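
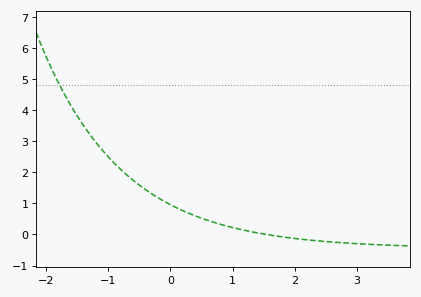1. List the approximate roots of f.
1.54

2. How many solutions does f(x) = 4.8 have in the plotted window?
1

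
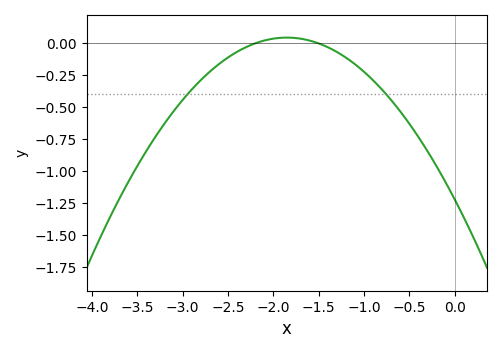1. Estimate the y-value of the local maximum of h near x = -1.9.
0.045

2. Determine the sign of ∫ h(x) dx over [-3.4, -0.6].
negative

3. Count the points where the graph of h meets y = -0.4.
2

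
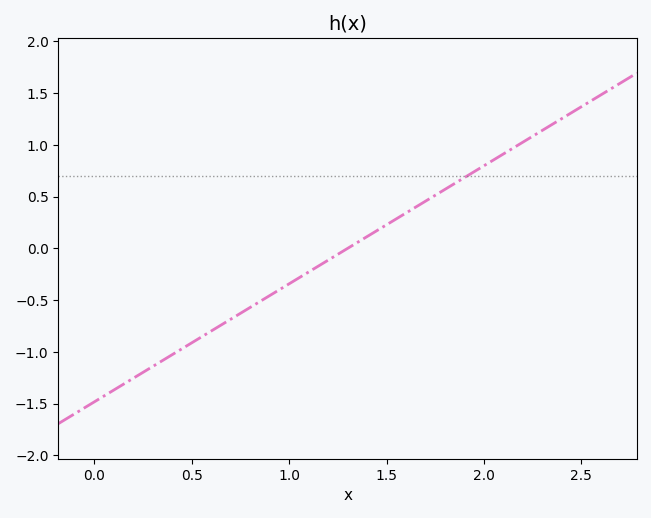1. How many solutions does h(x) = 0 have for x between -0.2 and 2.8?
1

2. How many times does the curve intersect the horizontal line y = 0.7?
1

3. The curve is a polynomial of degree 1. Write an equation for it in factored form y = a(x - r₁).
y = 1.14(x - 1.3)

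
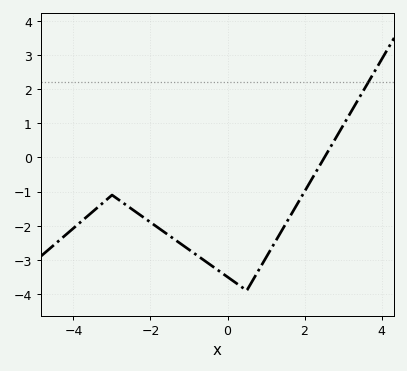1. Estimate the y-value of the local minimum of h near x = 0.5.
-3.9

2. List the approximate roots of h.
2.6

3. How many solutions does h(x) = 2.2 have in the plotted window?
1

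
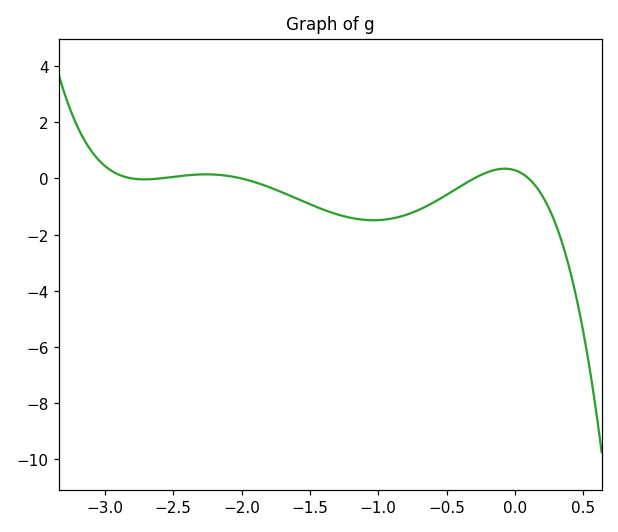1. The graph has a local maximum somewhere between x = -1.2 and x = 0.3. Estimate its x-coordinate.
-0.074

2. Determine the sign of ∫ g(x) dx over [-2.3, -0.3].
negative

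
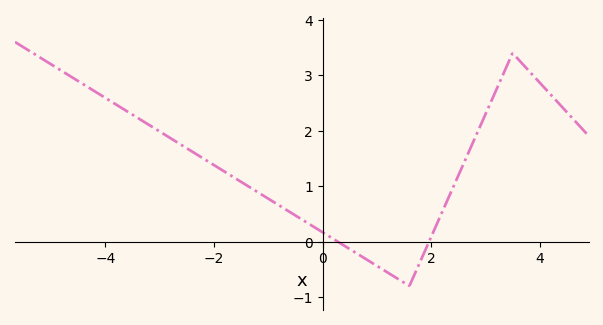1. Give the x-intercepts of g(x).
0.2, 2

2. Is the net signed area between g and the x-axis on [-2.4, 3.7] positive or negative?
positive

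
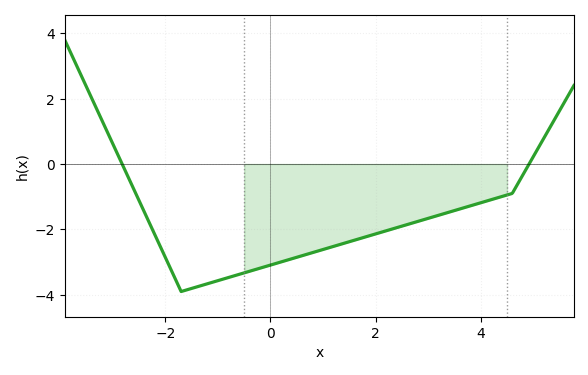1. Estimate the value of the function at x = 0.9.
-2.6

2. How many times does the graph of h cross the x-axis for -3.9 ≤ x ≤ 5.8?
2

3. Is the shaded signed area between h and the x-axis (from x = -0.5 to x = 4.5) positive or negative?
negative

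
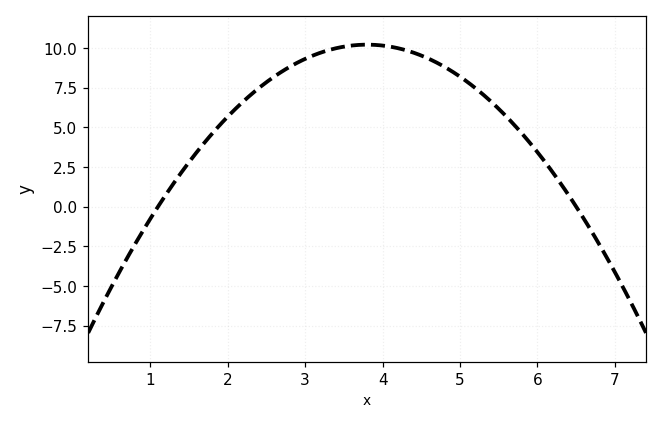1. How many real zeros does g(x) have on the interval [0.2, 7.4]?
2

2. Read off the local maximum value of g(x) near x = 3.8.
10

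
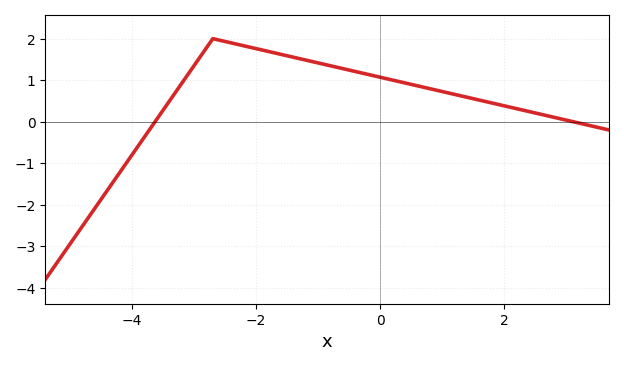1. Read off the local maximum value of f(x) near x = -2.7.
2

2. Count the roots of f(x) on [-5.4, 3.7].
2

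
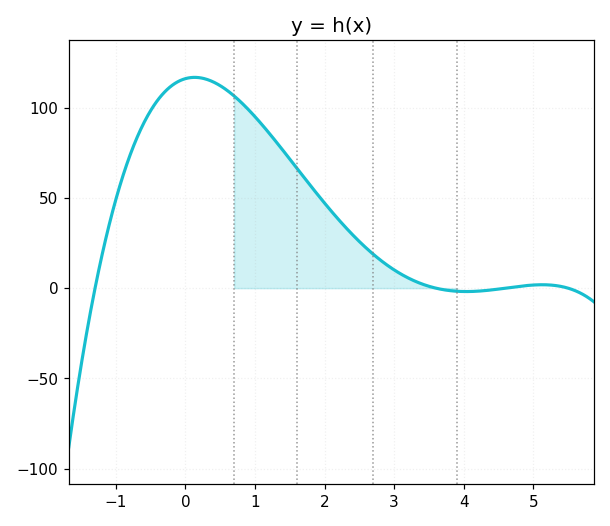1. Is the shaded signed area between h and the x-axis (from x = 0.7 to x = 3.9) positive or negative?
positive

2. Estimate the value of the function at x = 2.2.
38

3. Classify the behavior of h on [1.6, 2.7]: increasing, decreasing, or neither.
decreasing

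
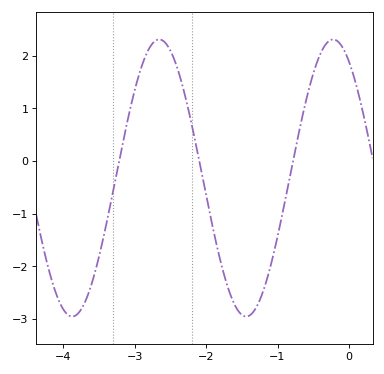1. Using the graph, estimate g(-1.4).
-2.9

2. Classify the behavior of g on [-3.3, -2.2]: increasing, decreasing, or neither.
neither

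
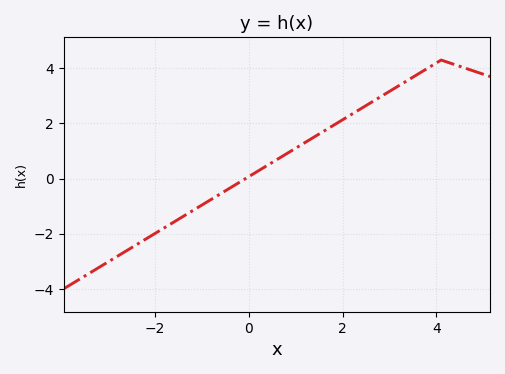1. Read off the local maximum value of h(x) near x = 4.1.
4.2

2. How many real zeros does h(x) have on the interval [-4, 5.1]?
1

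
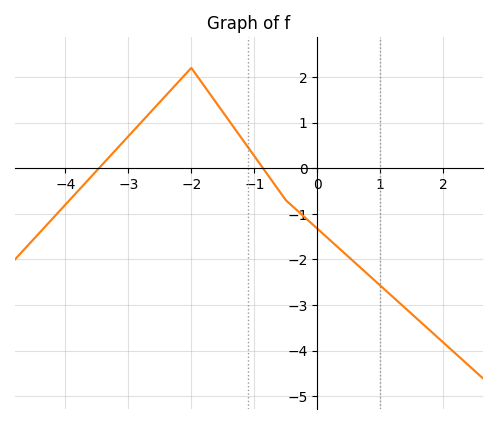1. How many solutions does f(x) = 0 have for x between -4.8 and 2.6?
2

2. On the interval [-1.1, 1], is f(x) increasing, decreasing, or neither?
decreasing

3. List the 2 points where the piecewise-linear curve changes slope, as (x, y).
(-2, 2.2); (-0.5, -0.7)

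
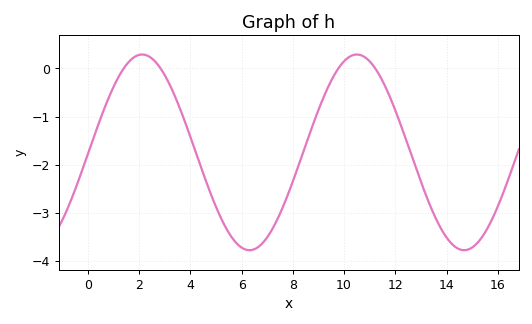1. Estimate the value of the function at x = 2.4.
0.2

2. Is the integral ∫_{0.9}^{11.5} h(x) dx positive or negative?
negative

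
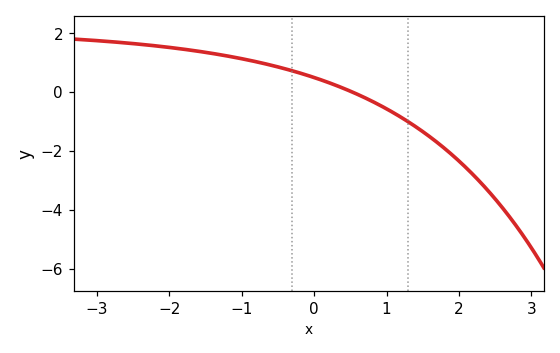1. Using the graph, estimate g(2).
-2.4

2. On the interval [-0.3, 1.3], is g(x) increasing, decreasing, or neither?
decreasing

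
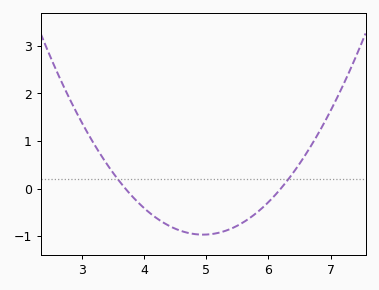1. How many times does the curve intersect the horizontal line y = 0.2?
2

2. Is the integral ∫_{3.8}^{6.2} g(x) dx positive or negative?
negative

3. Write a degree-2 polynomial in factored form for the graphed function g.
y = 0.62(x - 3.7)(x - 6.2)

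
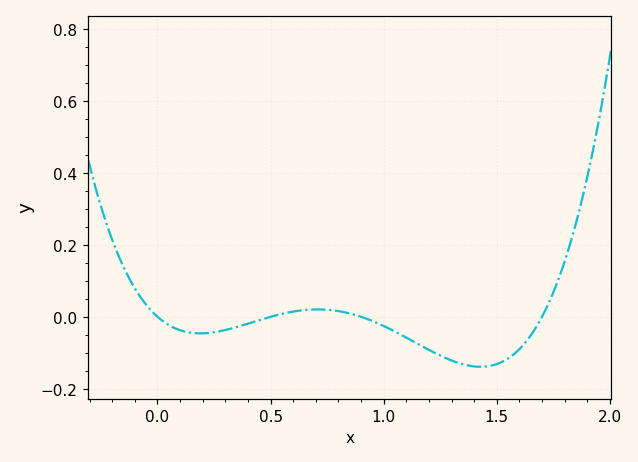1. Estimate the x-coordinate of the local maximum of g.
0.7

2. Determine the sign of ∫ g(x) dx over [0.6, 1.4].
negative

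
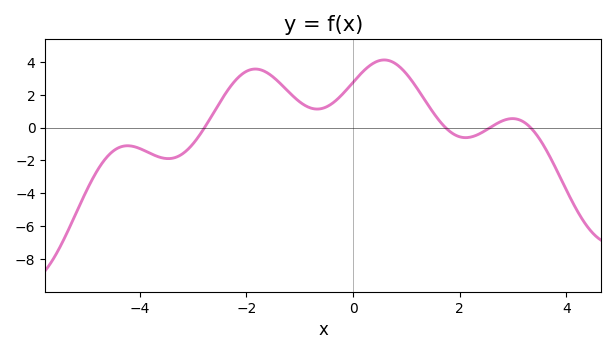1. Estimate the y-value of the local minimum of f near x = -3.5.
-1.8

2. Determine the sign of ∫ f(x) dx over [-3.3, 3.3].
positive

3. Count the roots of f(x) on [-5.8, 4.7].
4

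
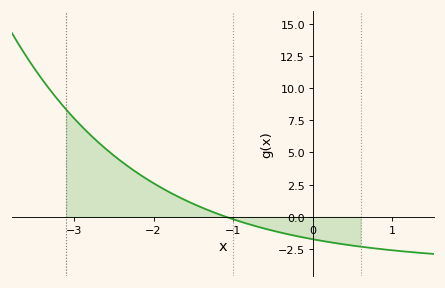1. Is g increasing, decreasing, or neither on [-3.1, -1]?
decreasing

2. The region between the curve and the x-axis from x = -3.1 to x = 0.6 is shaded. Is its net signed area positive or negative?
positive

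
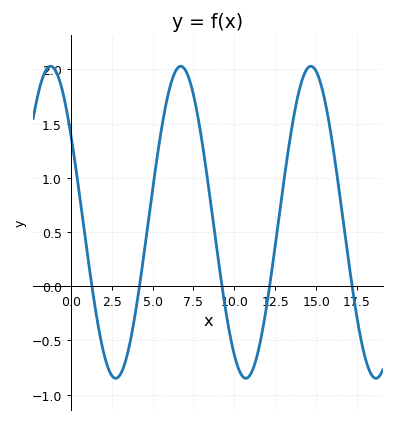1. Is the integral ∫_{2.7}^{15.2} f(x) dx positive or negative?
positive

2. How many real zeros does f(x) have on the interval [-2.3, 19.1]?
5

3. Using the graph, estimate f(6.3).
1.95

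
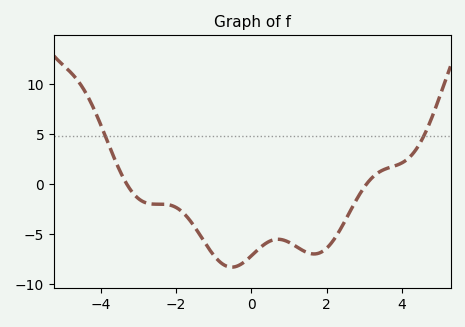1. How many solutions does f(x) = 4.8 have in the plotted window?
2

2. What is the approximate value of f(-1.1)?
-6.58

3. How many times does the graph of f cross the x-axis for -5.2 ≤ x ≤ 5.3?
2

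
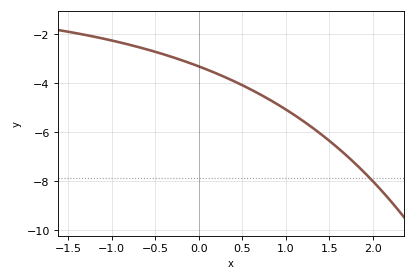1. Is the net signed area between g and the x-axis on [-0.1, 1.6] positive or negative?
negative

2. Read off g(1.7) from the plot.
-6.97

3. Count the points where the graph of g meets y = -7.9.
1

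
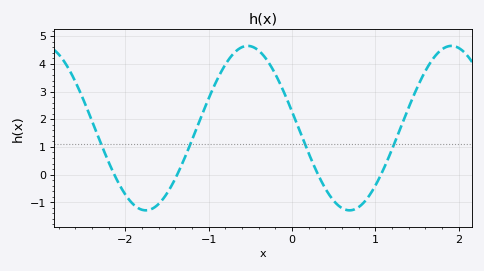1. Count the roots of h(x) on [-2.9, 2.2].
4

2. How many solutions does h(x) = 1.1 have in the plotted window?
4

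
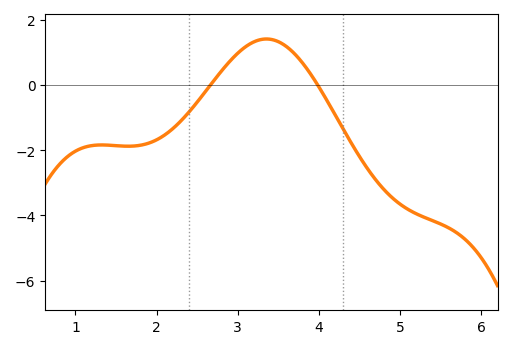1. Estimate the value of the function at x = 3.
0.971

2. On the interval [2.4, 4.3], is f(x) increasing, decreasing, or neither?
neither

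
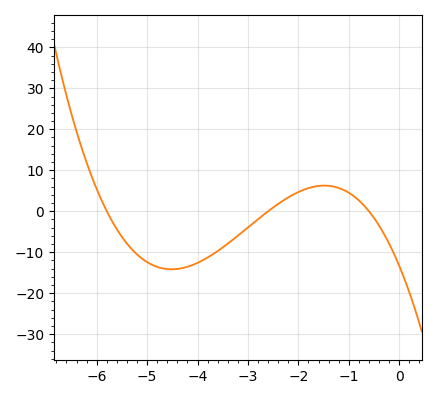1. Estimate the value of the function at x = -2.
4.69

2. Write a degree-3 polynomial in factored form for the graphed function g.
y = -1.47(x + 5.8)(x + 2.6)(x + 0.6)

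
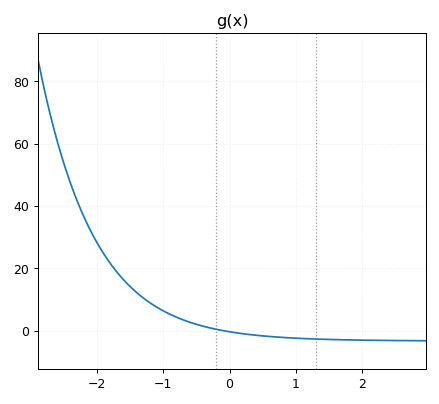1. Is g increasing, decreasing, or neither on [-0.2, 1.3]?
decreasing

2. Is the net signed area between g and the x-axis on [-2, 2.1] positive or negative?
positive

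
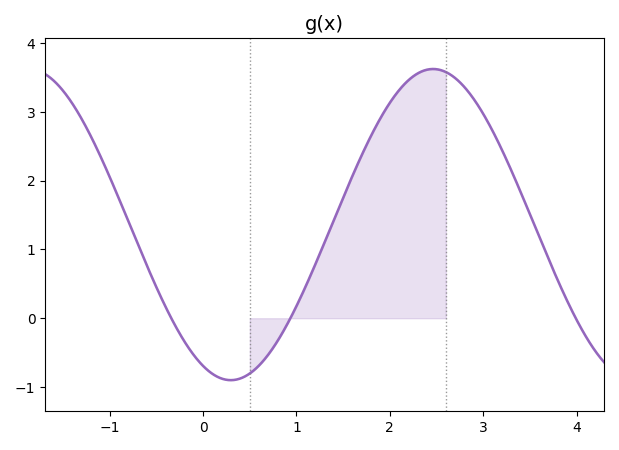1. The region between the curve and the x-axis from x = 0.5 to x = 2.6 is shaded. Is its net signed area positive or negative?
positive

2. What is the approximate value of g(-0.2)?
-0.3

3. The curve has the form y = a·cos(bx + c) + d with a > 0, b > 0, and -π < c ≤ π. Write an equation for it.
y = 2.26cos(1.4x + 2.7) + 1.36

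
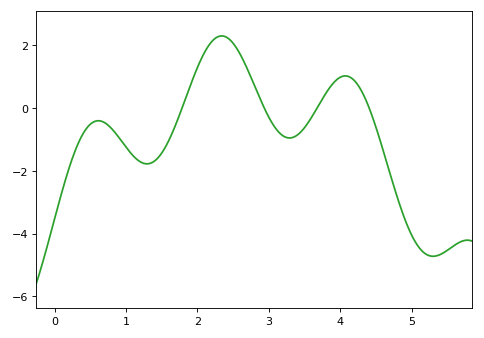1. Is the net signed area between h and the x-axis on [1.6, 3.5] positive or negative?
positive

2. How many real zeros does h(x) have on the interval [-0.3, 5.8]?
4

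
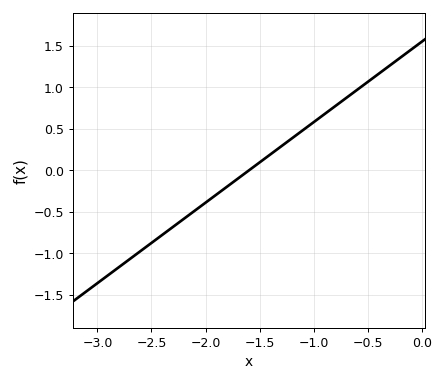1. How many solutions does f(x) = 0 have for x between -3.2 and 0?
1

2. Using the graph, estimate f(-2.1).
-0.485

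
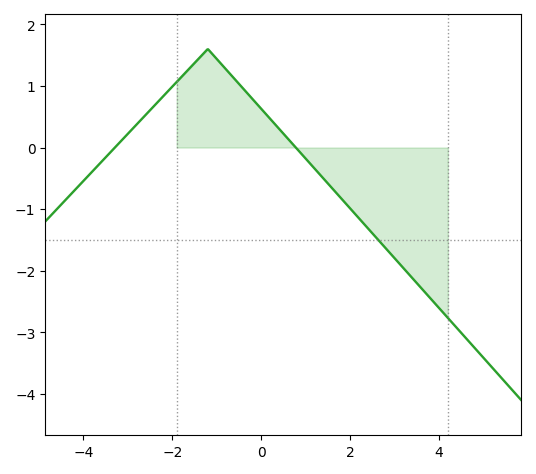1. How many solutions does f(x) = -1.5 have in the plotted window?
1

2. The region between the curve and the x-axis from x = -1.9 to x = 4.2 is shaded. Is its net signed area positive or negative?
negative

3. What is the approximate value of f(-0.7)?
1.2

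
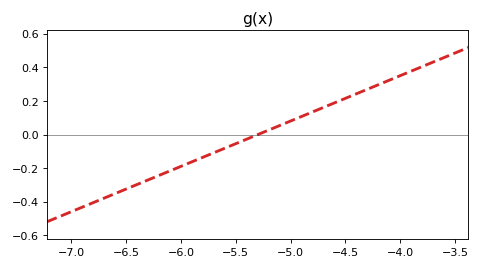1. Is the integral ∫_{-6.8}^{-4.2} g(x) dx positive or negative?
negative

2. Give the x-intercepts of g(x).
-5.3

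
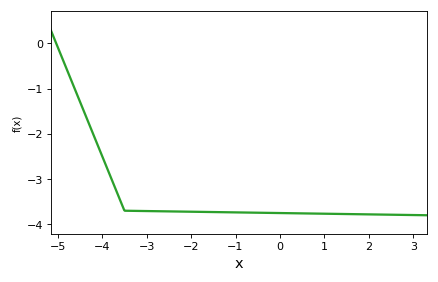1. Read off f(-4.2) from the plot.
-2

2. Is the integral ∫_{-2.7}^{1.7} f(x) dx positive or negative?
negative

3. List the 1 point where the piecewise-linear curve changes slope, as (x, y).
(-3.5, -3.7)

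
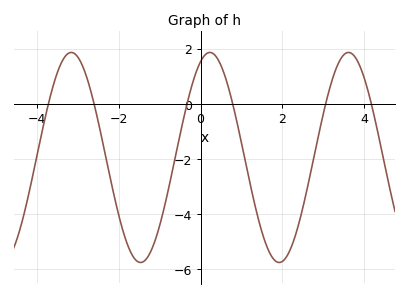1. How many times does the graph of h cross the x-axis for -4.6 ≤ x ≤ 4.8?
6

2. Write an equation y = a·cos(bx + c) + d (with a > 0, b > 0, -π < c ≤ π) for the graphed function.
y = 3.81cos(1.9x - 0.42) - 1.94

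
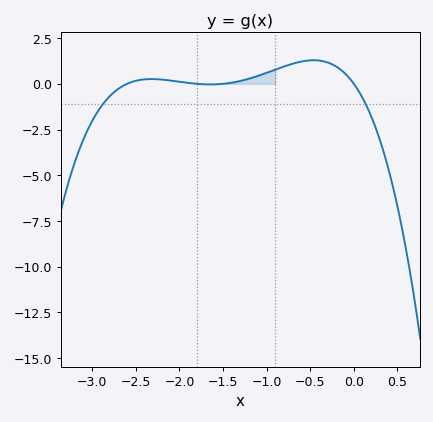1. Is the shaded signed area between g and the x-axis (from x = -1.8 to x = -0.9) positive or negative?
positive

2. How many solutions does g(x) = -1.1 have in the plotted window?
2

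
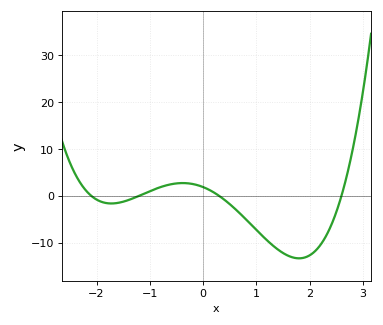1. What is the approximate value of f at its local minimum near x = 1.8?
-13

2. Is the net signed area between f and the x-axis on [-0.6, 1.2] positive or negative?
negative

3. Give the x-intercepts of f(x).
-2.1, -1.2, 0.3, 2.6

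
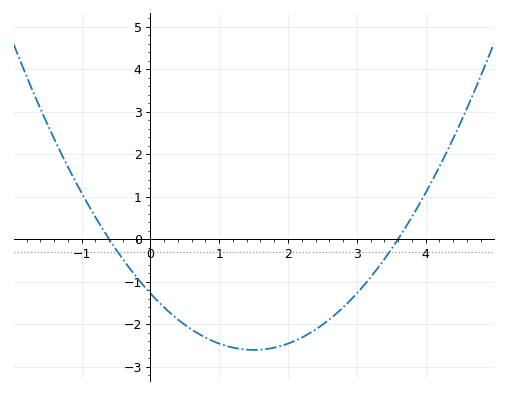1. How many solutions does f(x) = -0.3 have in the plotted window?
2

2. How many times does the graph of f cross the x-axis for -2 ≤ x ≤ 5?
2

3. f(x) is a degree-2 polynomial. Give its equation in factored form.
y = 0.59(x + 0.6)(x - 3.6)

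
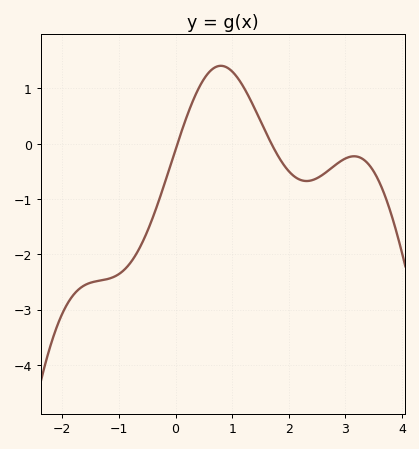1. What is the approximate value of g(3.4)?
-0.4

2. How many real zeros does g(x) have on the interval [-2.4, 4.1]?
2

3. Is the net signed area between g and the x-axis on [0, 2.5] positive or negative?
positive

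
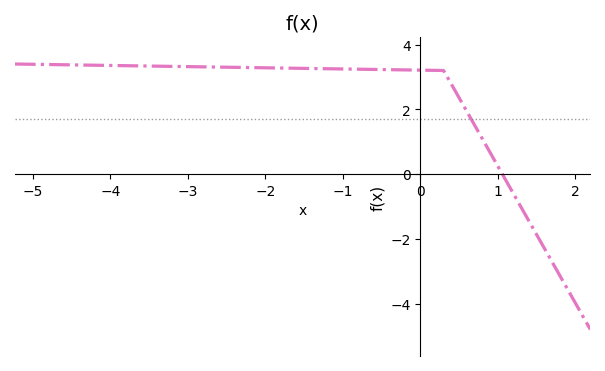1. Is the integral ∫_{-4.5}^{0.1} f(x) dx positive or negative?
positive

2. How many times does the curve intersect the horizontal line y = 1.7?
1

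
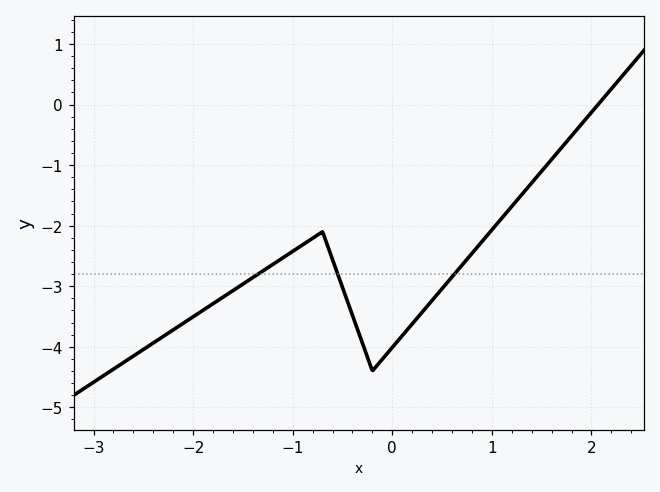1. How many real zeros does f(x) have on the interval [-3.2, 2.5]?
1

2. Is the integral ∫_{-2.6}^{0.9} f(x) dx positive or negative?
negative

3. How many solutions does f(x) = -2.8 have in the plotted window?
3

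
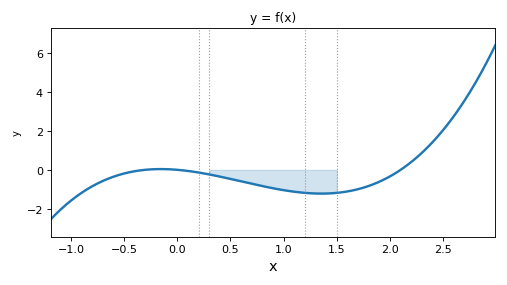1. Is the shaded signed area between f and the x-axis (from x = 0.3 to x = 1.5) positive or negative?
negative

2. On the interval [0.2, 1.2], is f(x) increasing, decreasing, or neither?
decreasing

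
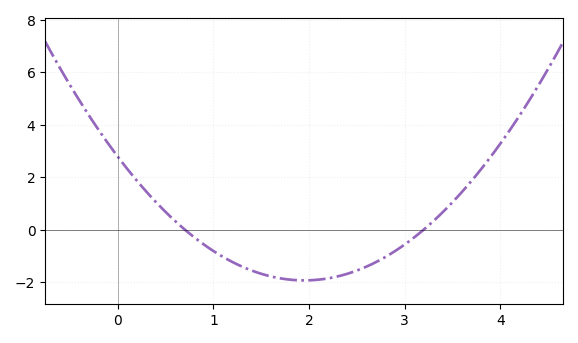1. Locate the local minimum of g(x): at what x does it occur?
1.95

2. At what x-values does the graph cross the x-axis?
0.7, 3.2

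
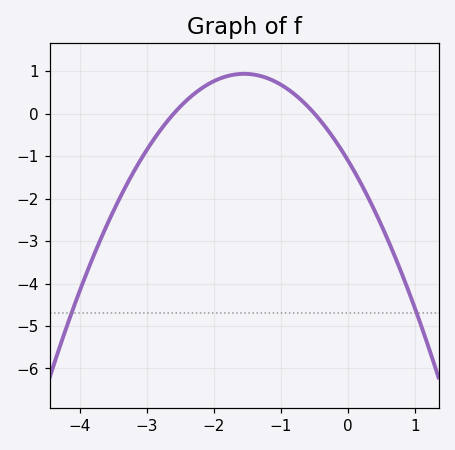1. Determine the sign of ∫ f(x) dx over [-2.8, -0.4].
positive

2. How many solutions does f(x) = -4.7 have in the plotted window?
2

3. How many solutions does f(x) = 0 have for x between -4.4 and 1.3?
2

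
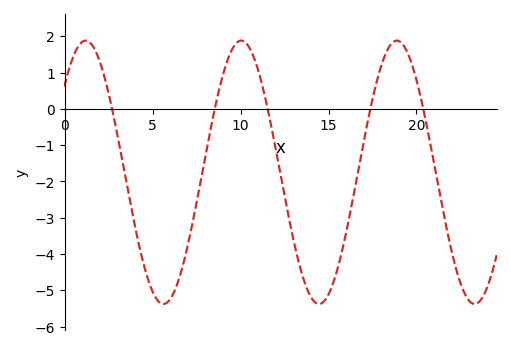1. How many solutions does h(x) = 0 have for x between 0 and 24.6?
5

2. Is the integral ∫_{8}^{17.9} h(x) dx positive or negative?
negative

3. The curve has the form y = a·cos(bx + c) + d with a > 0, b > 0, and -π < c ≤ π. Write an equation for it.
y = 3.63cos(0.71x - 0.842) - 1.75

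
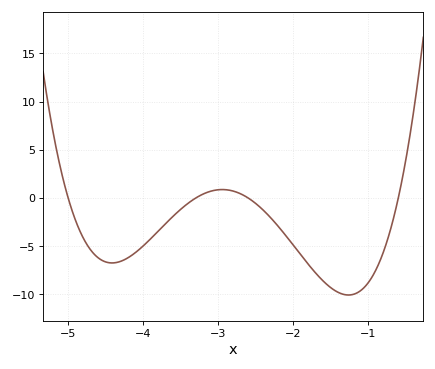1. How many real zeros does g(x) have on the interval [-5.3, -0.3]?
4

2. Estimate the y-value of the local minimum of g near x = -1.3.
-10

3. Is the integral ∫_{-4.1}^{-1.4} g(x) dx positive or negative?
negative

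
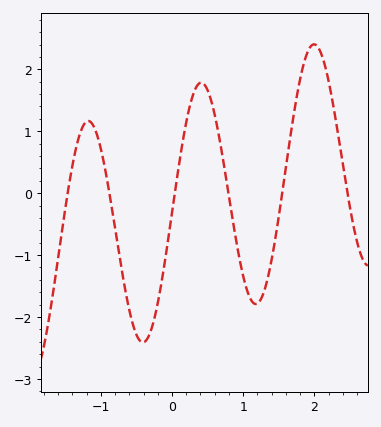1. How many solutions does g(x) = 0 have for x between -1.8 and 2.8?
6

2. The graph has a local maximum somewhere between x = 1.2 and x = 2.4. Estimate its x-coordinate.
2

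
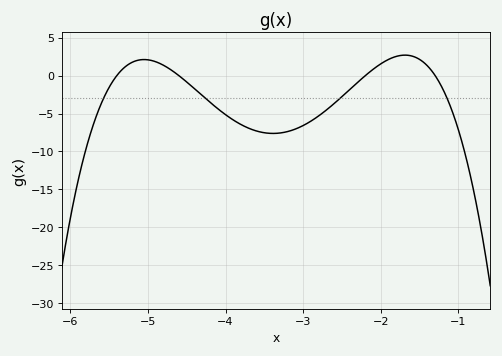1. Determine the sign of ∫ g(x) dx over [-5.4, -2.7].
negative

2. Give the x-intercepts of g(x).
-5.4, -4.6, -2.2, -1.3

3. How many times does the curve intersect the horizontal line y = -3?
4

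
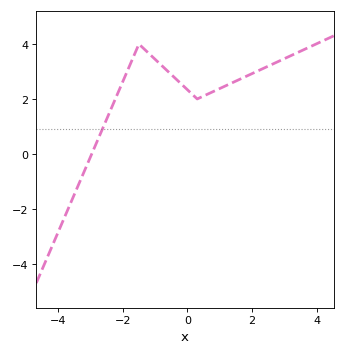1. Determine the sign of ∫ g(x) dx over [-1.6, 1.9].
positive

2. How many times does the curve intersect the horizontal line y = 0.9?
1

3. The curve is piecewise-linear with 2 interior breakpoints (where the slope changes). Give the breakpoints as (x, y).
(-1.5, 4); (0.3, 2)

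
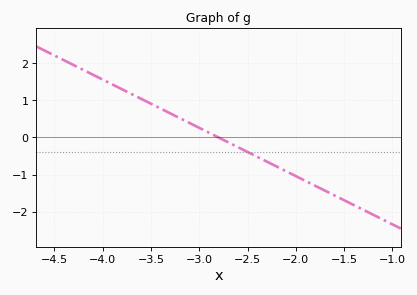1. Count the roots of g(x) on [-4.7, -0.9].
1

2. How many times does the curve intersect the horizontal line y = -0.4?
1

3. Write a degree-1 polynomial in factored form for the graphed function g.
y = -1.3(x + 2.8)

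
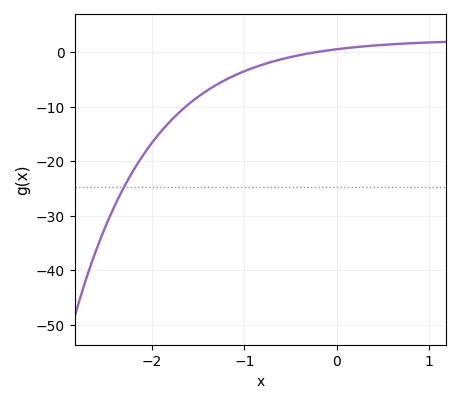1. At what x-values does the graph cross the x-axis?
-0.234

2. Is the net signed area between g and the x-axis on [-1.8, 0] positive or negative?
negative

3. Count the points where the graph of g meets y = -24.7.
1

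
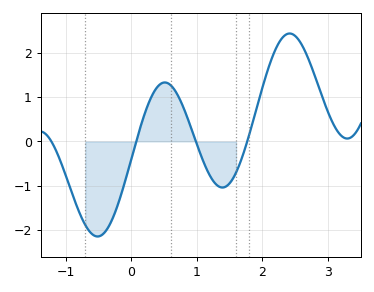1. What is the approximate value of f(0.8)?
0.755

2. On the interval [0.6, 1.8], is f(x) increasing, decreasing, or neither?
neither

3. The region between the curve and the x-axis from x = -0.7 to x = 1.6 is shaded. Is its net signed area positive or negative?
negative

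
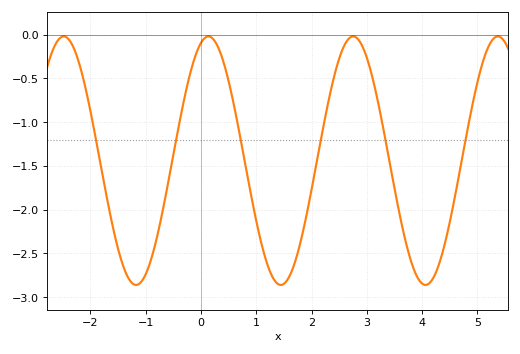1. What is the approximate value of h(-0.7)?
-2.05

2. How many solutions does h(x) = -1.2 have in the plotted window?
6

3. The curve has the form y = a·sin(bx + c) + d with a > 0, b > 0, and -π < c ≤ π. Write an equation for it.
y = 1.42sin(2.4x + 1.2) - 1.44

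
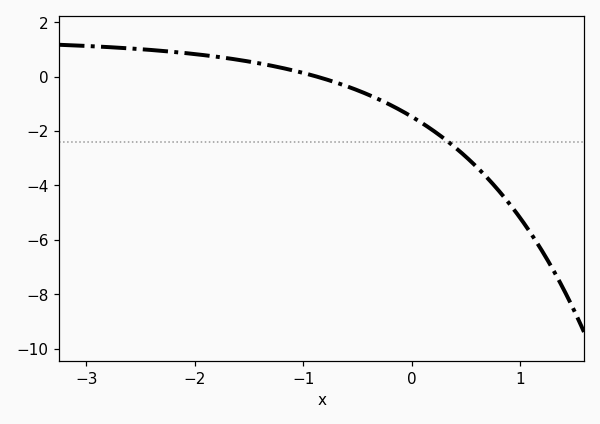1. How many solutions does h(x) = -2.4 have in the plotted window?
1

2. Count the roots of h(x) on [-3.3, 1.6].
1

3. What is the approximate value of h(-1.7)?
0.6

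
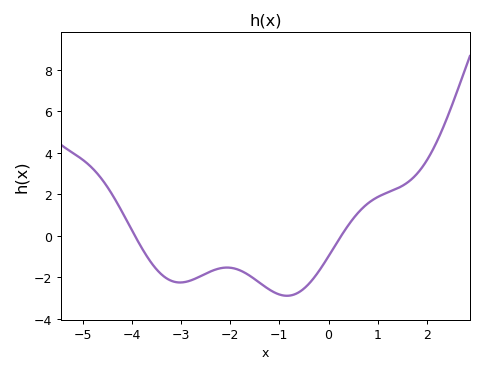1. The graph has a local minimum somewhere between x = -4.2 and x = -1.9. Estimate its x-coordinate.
-3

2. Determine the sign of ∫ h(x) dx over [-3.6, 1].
negative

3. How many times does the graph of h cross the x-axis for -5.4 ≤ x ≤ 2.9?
2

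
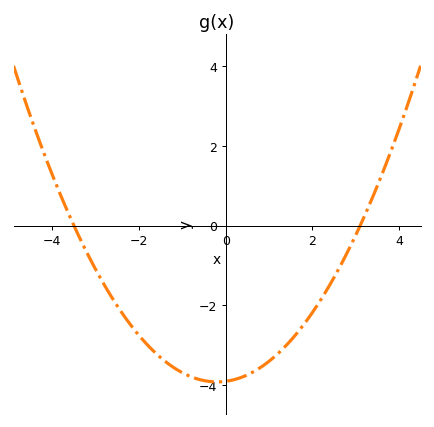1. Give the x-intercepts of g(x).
-3.6, 3.2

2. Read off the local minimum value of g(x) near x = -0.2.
-4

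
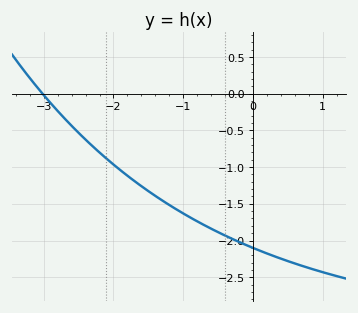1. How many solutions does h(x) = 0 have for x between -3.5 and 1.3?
1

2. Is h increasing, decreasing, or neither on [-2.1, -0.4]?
decreasing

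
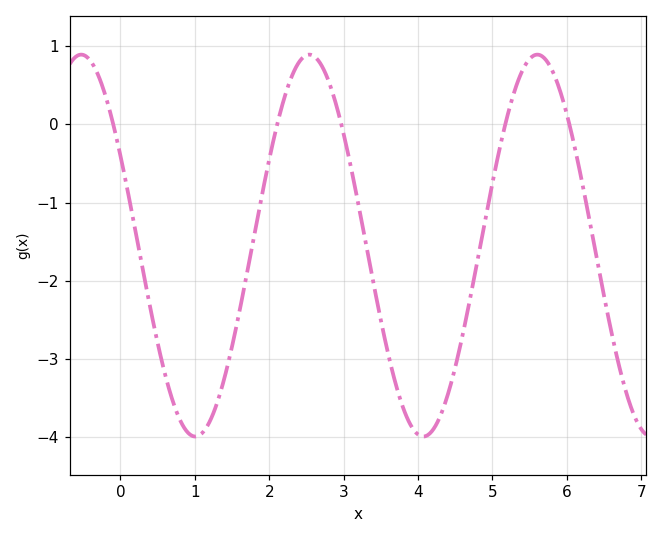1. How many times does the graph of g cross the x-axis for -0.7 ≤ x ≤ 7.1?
5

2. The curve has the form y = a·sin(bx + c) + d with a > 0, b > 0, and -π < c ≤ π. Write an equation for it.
y = 2.44sin(2x + 2.7) - 1.55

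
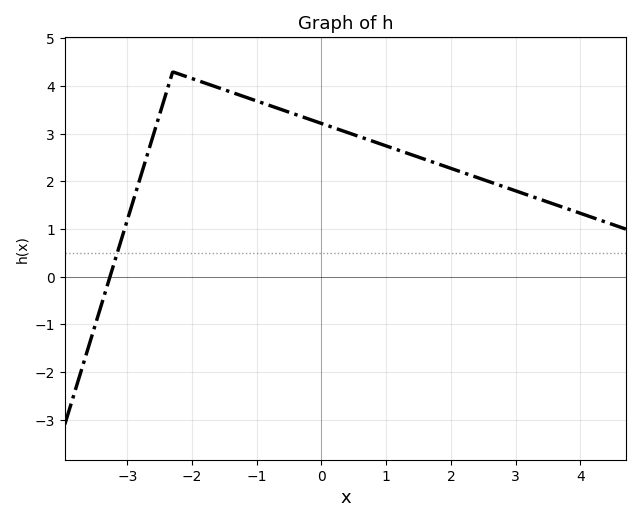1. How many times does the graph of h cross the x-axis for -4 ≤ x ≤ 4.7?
1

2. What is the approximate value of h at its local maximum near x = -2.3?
4.3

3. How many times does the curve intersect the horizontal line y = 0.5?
1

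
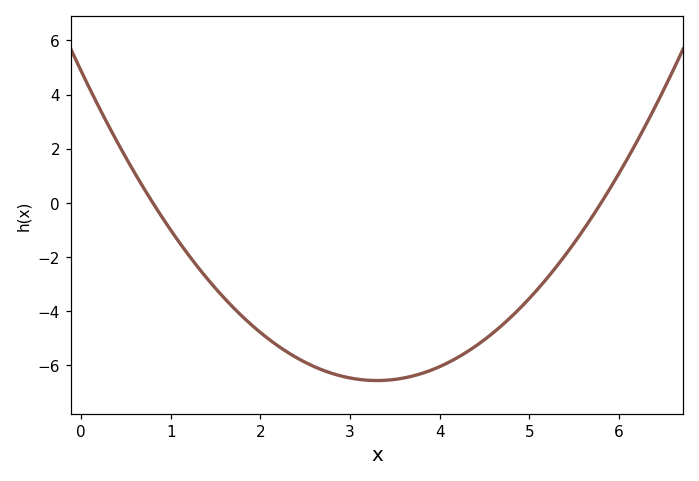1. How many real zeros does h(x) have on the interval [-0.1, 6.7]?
2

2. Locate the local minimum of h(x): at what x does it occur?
3.3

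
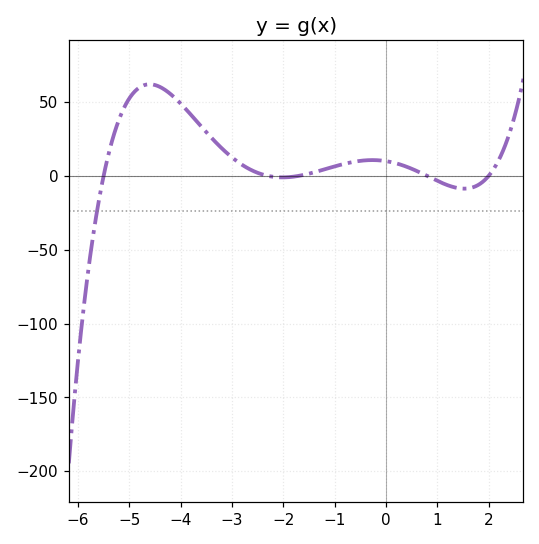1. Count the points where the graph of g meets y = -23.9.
1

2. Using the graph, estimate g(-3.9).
45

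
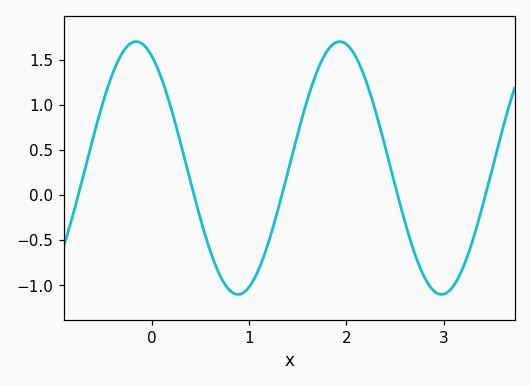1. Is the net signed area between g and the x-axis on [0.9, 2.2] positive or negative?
positive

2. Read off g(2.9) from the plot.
-1.06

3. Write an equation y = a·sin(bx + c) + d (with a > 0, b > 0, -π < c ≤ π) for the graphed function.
y = 1.4sin(3x + 2.06) + 0.3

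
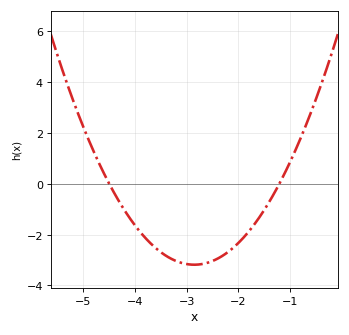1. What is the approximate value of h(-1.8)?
-1.9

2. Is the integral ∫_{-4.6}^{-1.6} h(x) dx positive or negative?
negative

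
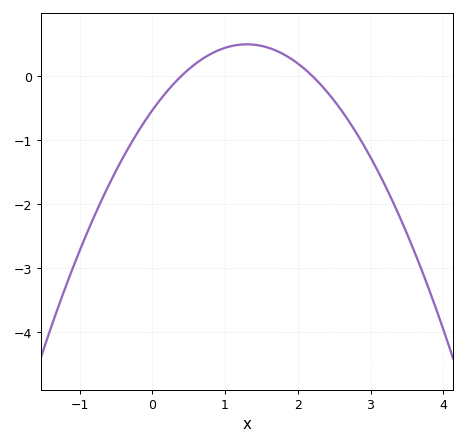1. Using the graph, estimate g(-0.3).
-1.1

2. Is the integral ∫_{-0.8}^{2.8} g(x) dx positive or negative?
negative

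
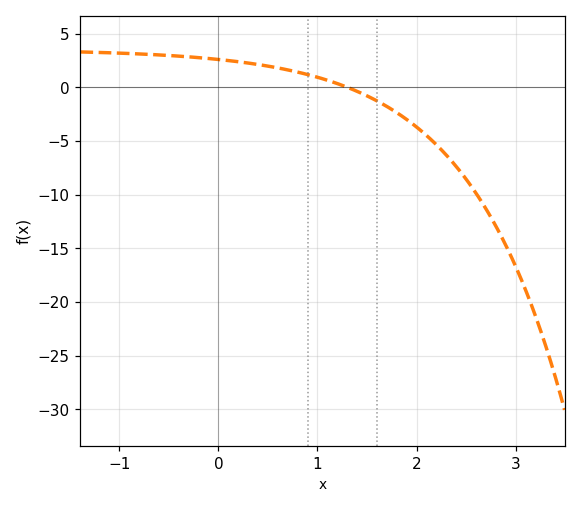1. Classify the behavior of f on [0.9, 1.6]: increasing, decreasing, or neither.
decreasing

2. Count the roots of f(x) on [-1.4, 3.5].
1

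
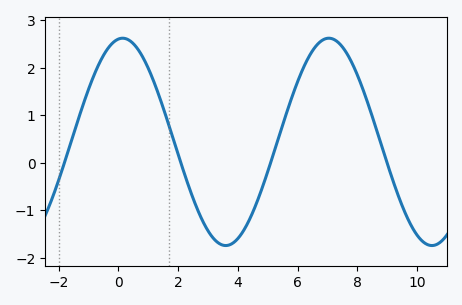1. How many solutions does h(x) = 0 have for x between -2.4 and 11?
4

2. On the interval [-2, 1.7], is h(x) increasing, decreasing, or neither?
neither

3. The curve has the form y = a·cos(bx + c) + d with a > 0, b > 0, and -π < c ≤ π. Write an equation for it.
y = 2.18cos(0.91x - 0.13) + 0.44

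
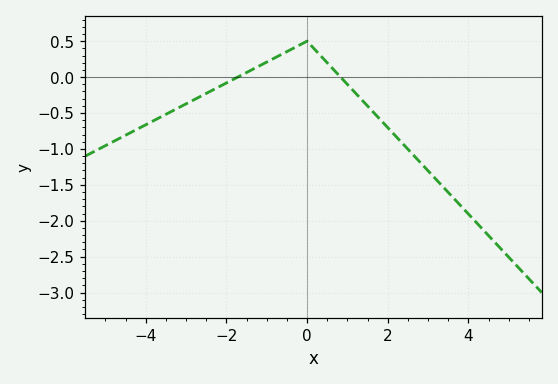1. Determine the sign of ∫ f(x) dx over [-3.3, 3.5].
negative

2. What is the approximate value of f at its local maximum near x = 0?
0.5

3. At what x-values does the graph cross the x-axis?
-1.8, 0.8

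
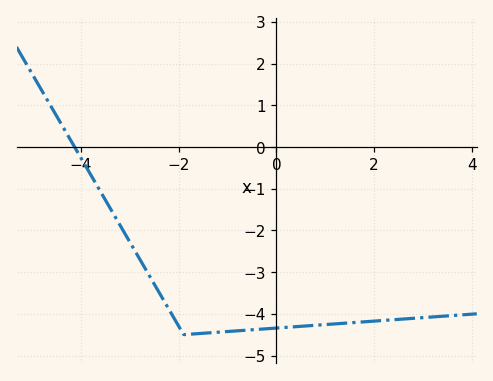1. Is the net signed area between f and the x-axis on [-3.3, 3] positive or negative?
negative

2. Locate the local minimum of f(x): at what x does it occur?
-1.8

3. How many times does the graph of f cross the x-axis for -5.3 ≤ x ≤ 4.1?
1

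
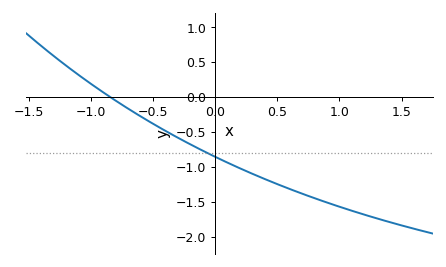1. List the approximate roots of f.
-0.85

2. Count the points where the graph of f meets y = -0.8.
1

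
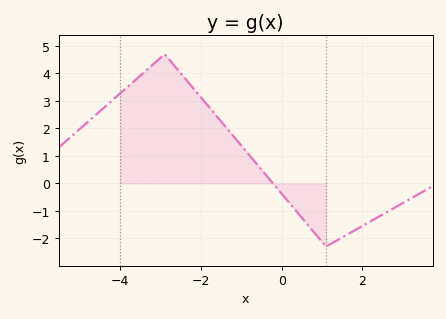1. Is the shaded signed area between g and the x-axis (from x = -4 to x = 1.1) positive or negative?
positive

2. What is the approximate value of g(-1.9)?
3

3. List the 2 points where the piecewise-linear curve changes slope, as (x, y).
(-2.9, 4.7); (1.1, -2.3)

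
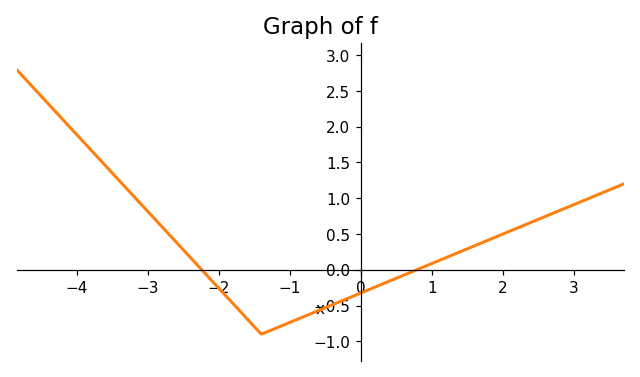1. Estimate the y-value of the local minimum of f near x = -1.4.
-0.899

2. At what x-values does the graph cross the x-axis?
-2.24, 0.785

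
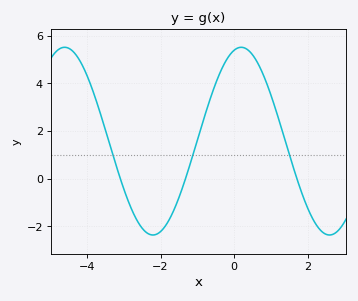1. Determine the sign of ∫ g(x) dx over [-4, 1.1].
positive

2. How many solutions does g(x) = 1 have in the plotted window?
3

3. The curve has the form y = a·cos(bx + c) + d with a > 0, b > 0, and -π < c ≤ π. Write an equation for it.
y = 3.94cos(1.31x - 0.252) + 1.58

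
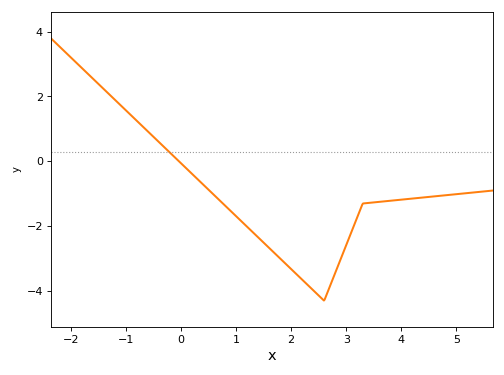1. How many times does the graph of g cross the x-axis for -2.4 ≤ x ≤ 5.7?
1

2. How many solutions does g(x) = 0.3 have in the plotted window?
1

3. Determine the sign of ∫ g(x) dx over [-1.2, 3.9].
negative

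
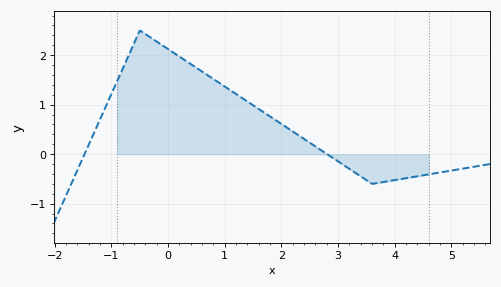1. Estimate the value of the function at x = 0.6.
1.67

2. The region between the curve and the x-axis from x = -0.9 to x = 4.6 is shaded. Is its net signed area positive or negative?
positive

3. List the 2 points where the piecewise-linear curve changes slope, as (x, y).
(-0.5, 2.5); (3.6, -0.6)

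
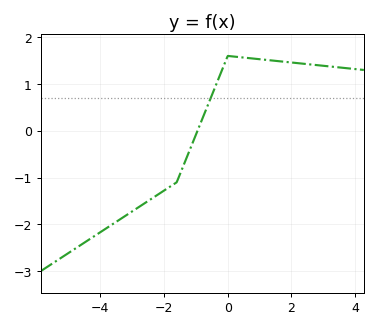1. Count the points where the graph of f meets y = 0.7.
1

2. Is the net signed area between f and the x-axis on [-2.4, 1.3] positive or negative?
positive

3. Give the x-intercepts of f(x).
-1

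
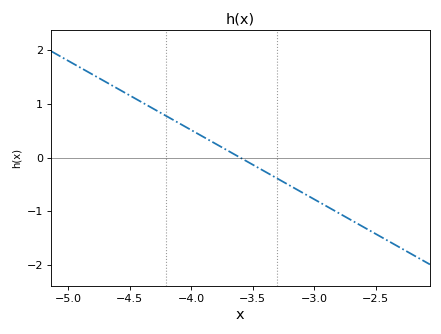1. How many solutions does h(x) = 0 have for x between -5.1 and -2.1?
1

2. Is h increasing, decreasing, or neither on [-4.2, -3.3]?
decreasing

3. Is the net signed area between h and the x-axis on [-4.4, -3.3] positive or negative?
positive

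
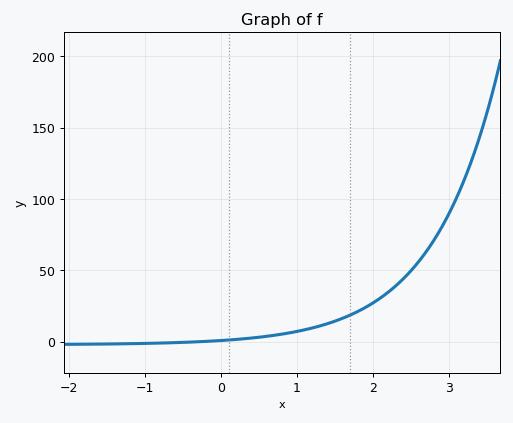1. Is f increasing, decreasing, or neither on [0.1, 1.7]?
increasing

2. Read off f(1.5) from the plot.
14.3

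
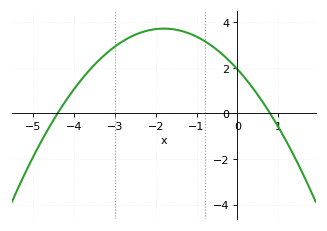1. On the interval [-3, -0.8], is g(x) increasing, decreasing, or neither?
neither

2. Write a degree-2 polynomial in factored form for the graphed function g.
y = -0.55(x + 4.4)(x - 0.8)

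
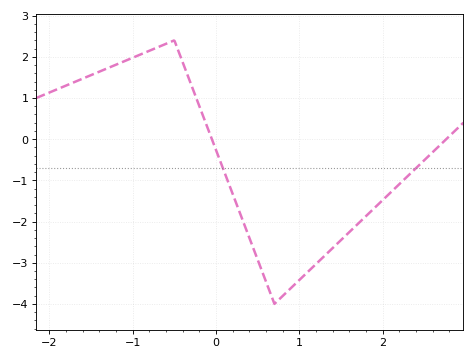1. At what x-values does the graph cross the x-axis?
0, 2.8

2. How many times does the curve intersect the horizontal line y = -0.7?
2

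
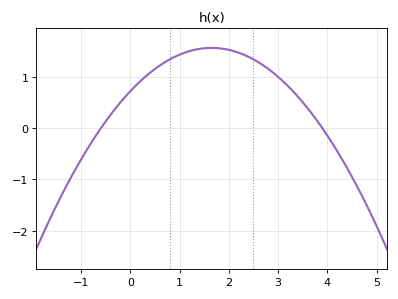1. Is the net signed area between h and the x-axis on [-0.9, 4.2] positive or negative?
positive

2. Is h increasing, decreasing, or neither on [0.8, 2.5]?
neither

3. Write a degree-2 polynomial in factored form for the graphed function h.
y = -0.31(x + 0.6)(x - 3.9)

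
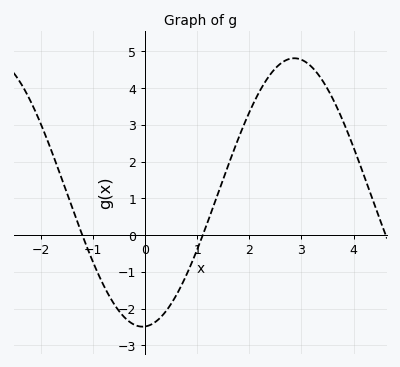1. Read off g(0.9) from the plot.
-0.742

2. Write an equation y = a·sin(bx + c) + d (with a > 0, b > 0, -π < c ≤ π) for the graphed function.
y = 3.65sin(1.08x - 1.52) + 1.16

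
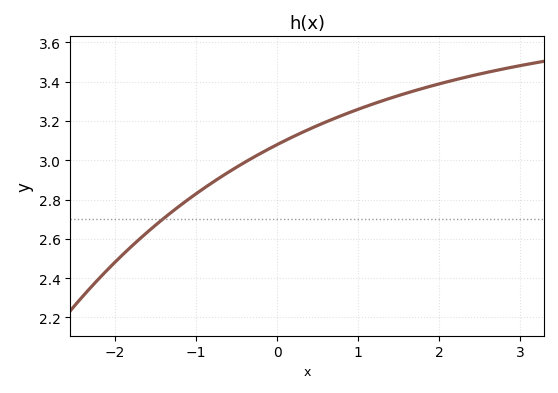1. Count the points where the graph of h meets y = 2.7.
1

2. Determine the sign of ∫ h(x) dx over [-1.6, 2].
positive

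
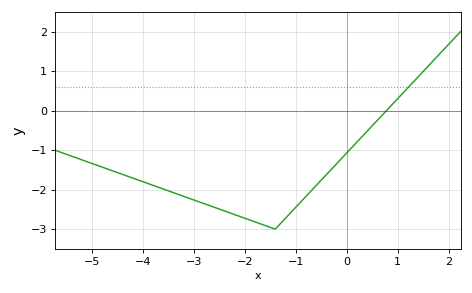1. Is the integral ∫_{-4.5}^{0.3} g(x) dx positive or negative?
negative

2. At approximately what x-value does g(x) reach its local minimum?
-1.4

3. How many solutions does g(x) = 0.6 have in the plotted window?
1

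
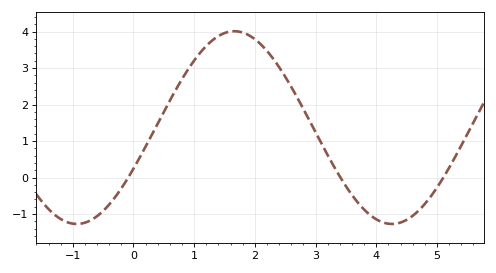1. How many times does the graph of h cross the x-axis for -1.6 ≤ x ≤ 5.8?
3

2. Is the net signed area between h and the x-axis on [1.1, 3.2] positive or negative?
positive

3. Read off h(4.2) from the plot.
-1.3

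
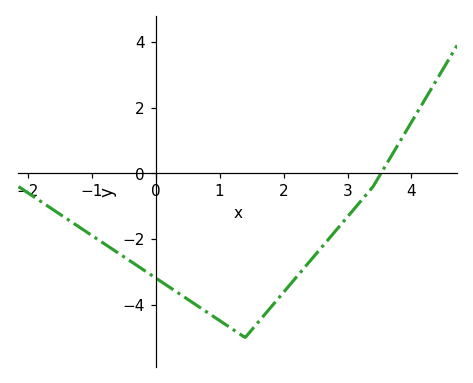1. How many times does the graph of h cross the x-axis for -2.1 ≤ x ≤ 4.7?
1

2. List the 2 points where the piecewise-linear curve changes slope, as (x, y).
(1.4, -5); (3.4, -0.4)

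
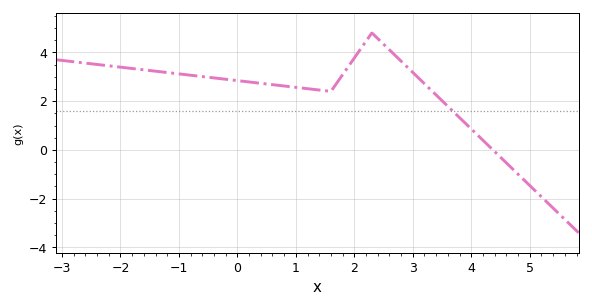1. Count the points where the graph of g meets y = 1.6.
1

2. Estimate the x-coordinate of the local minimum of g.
1.6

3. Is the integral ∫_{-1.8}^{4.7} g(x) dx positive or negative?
positive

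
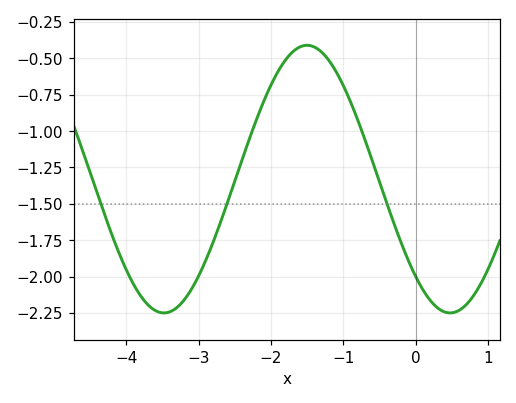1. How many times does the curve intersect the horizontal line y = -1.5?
3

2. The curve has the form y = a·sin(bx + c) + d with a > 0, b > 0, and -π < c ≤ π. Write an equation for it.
y = 0.92sin(1.6x - 2.3) - 1.33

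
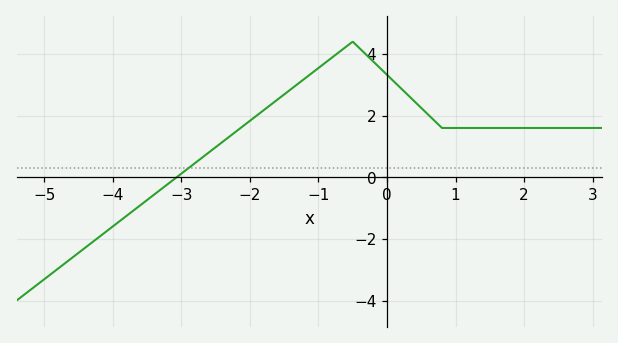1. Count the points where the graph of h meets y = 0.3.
1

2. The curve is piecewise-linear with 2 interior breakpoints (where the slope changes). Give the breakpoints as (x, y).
(-0.5, 4.4); (0.8, 1.6)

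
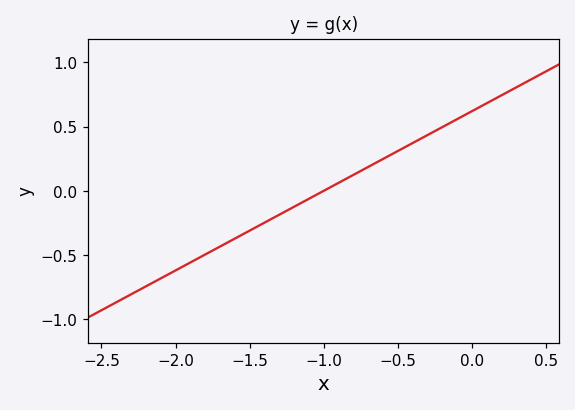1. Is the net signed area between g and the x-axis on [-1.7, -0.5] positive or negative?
negative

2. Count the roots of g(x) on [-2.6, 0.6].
1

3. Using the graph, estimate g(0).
0.6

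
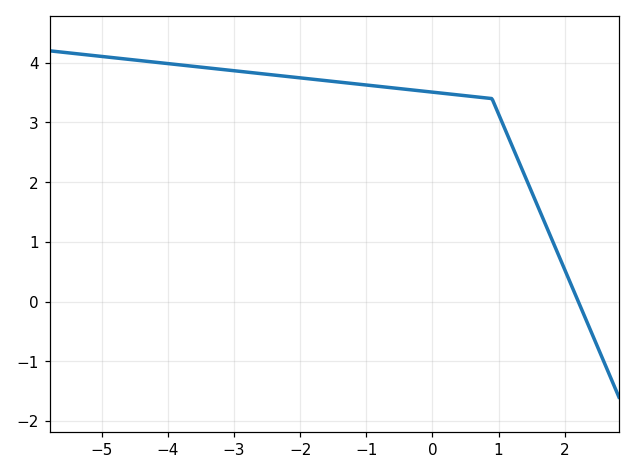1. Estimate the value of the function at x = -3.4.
3.91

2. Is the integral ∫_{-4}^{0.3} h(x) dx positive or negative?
positive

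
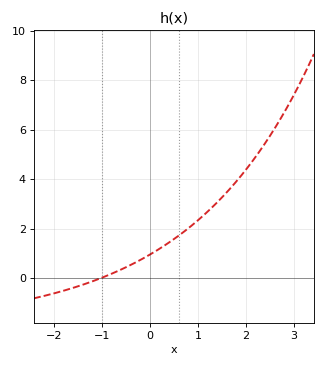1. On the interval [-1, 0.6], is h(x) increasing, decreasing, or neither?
increasing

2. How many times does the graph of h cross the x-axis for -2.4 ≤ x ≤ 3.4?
1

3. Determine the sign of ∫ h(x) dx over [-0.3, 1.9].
positive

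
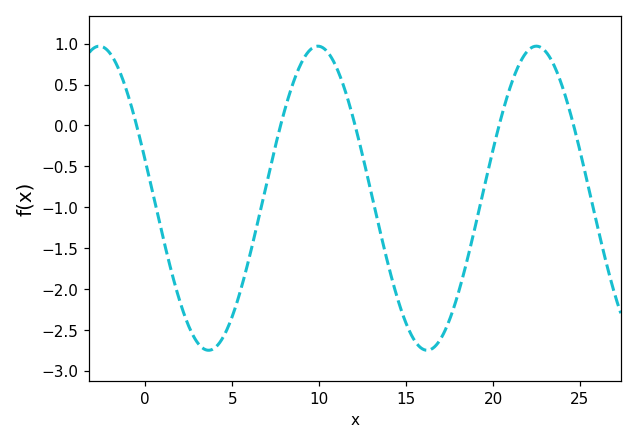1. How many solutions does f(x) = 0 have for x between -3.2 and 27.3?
5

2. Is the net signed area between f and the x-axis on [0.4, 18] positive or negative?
negative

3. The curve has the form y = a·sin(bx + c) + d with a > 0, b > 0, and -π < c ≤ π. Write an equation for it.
y = 1.86sin(0.5x + 2.9) - 0.89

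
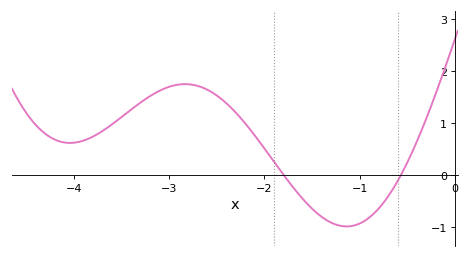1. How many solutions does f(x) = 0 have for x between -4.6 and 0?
2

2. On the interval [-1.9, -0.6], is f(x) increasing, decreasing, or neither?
neither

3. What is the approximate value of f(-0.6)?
-0.105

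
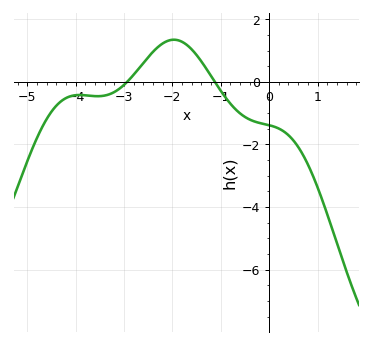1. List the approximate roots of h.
-2.9, -1.1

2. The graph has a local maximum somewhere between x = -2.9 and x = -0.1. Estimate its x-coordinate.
-2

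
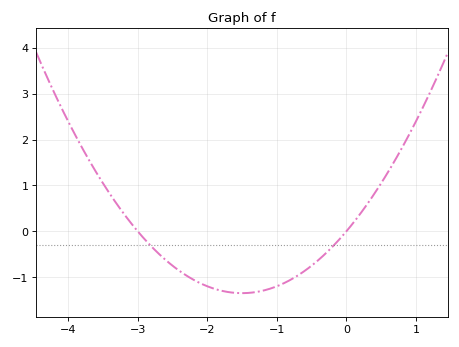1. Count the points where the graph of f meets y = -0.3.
2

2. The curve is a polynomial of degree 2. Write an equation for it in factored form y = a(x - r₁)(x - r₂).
y = 0.6(x + 3)(x - 0)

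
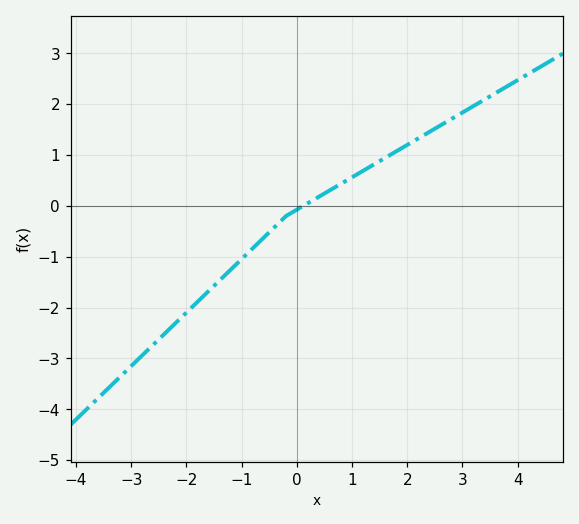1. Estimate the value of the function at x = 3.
1.8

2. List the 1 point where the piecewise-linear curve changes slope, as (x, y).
(-0.2, -0.2)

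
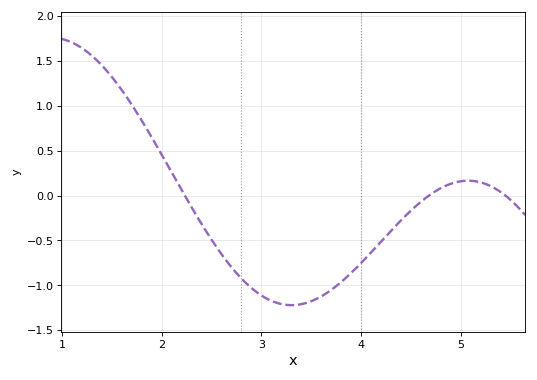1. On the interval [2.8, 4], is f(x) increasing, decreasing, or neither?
neither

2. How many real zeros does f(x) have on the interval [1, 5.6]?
3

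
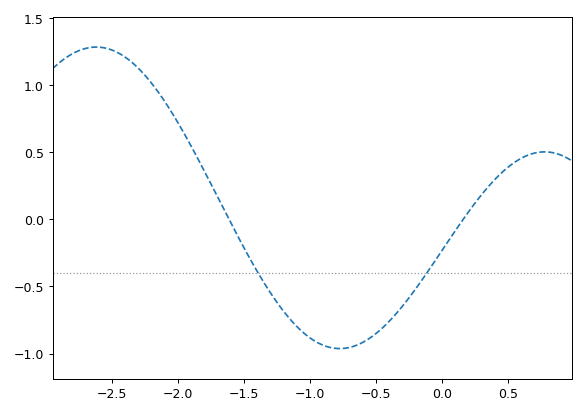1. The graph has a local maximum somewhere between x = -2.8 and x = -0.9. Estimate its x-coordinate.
-2.62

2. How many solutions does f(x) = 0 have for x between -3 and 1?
2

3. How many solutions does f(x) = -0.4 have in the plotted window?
2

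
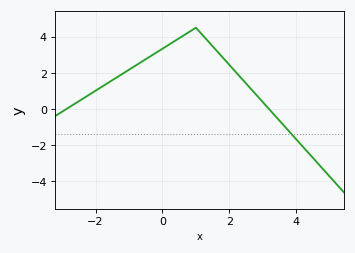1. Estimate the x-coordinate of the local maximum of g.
1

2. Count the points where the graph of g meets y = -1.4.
1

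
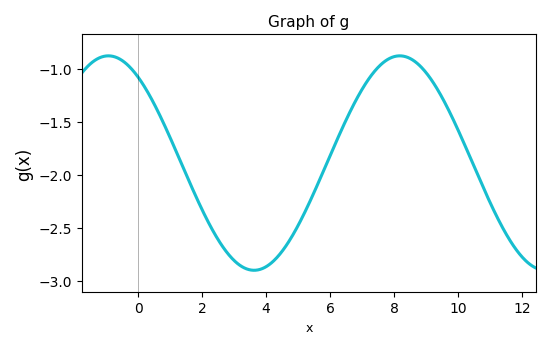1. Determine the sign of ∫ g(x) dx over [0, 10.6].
negative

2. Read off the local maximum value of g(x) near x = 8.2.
-0.88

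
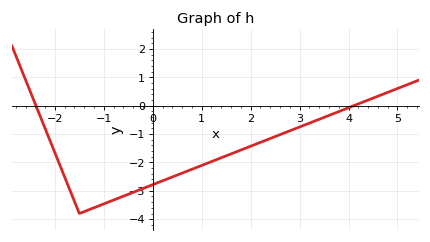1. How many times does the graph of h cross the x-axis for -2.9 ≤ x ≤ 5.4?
2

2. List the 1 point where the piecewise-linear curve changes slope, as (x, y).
(-1.5, -3.8)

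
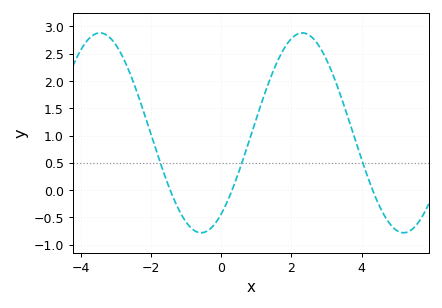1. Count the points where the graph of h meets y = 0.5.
3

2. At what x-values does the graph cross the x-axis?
-1.45, 0.31, 4.31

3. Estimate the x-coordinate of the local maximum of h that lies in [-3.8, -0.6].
-3.45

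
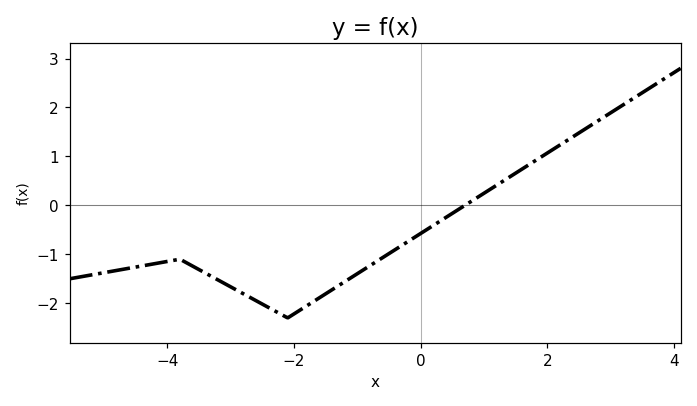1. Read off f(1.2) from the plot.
0.4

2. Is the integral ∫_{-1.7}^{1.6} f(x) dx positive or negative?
negative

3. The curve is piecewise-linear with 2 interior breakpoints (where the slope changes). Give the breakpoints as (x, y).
(-3.8, -1.1); (-2.1, -2.3)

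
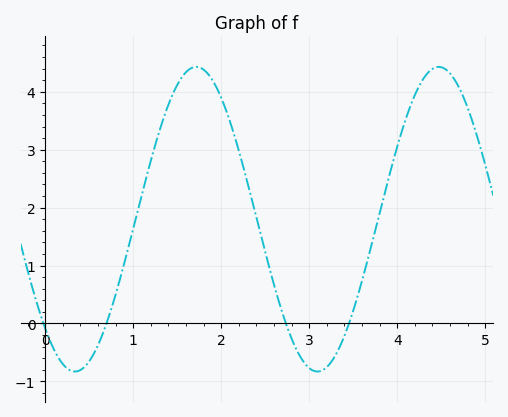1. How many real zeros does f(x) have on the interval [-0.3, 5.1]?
4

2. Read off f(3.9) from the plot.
2.5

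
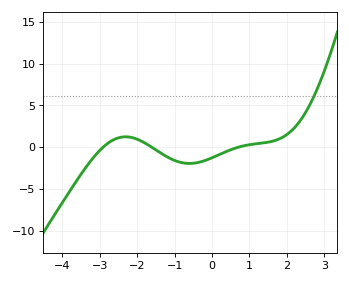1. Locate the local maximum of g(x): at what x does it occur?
-2.4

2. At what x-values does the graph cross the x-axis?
-3, -1.6, 0.6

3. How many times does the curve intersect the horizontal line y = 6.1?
1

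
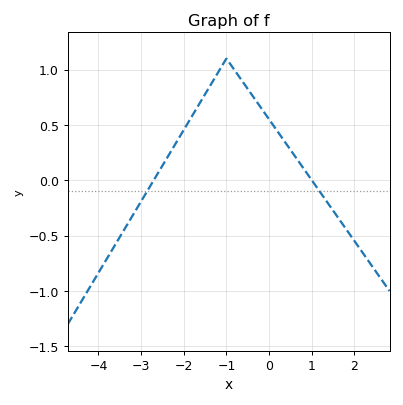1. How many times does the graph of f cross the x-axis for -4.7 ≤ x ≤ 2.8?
2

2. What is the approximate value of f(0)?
0.55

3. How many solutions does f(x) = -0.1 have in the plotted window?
2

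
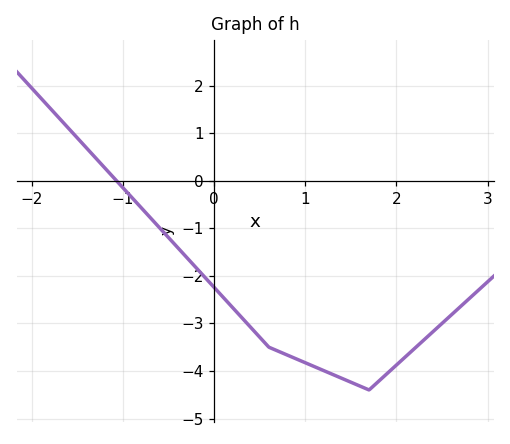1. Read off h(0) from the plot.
-2.24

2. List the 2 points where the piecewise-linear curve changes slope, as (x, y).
(0.6, -3.5); (1.7, -4.4)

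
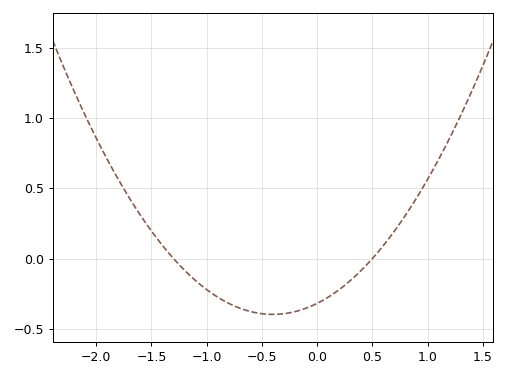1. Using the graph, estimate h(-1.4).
0.093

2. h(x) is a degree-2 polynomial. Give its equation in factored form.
y = 0.49(x + 1.3)(x - 0.5)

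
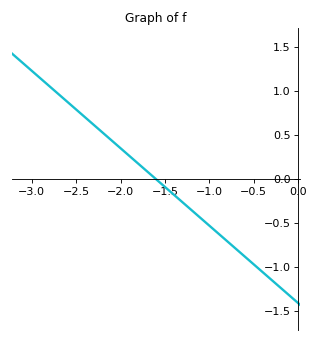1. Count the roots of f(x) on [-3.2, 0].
1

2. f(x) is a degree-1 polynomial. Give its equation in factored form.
y = -0.88(x + 1.6)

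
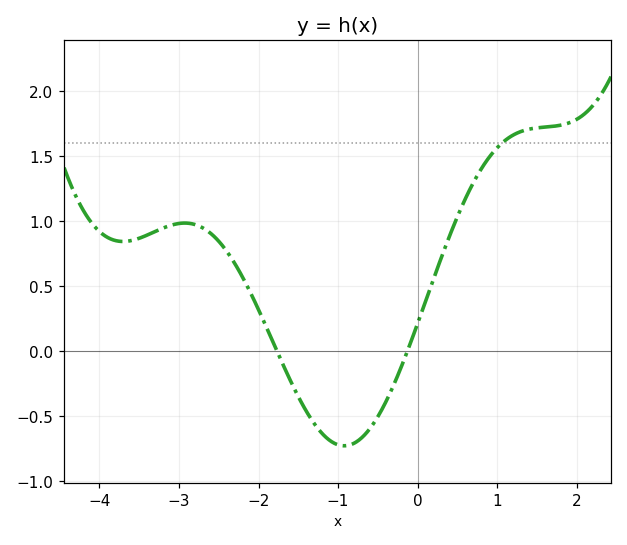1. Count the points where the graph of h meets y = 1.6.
1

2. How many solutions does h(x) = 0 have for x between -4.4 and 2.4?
2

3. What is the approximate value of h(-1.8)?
0.043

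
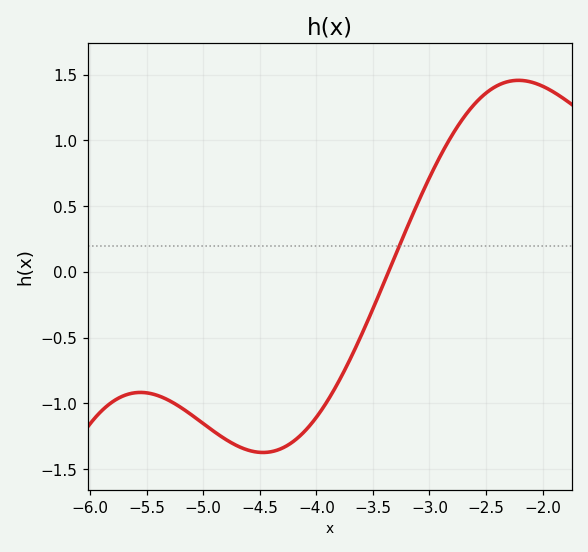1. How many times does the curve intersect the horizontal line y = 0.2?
1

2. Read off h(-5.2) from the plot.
-1.05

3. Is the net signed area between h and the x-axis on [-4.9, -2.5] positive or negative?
negative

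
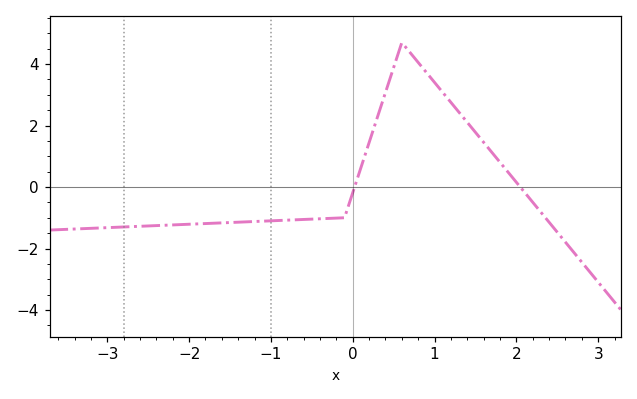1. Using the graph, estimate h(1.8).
0.803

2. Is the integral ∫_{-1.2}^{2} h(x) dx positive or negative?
positive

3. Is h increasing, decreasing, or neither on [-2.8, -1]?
increasing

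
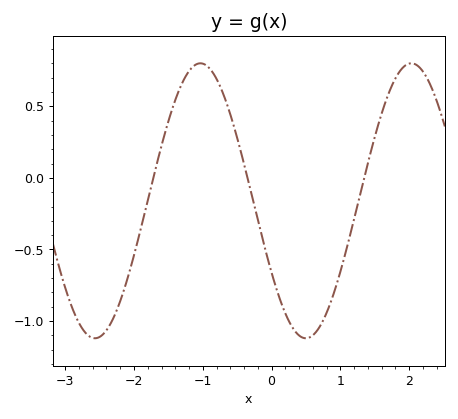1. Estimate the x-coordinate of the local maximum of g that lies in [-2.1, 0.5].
-1.04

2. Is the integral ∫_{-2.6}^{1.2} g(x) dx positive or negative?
negative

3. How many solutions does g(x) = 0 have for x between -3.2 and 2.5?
3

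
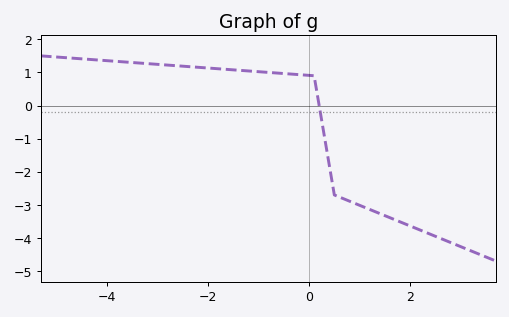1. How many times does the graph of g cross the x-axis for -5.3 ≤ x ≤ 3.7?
1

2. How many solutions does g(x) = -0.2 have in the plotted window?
1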